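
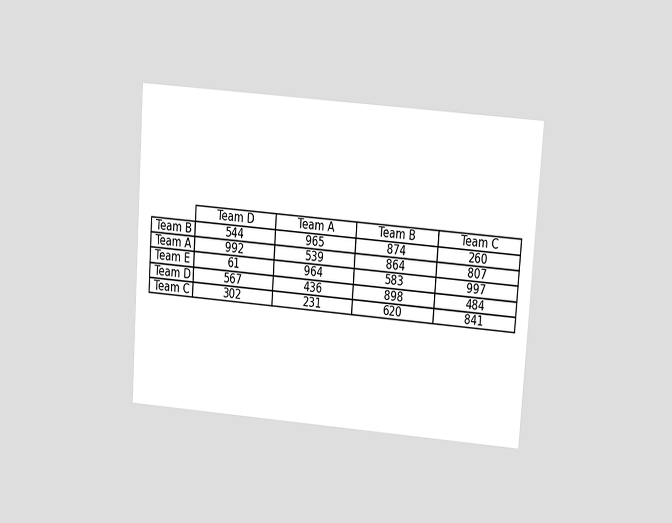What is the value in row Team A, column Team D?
The chart is tilted about 4° clockwise and viewed slightly from above. The (Team A, Team D) cell reads 992.

992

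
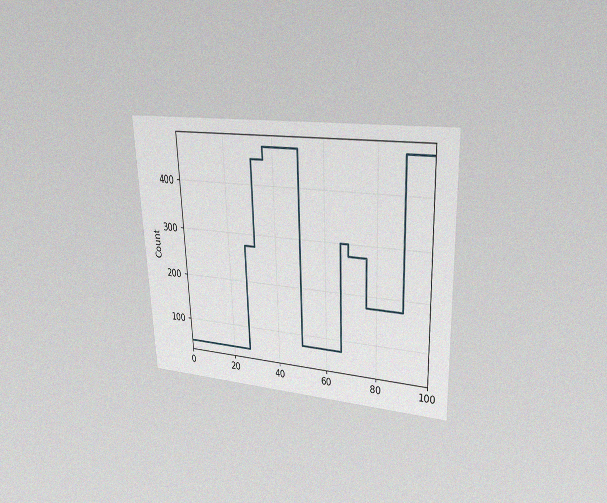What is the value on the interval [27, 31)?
The chart is tilted about 2° counter-clockwise and viewed at a slight angle, with some photo noise. On [27, 31) the step sits at 275.

275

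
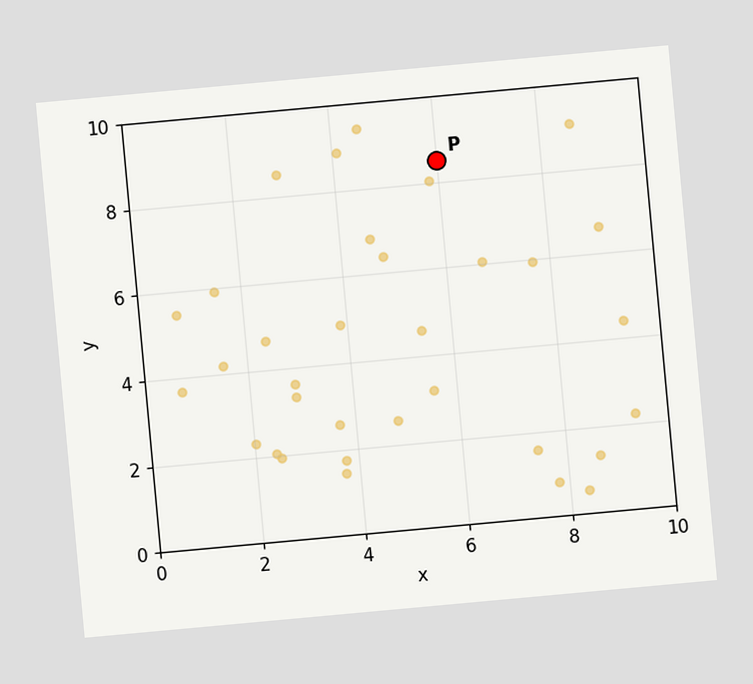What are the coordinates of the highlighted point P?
(6, 8.5)

The chart is tilted about 5° counter-clockwise. Following the gridlines from P to each axis, P sits at (6, 8.5).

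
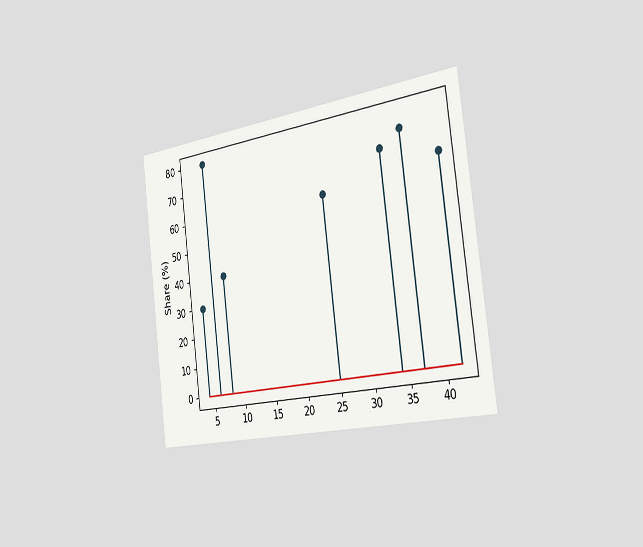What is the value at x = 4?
30%

The chart is tilted about 7° counter-clockwise and viewed slightly from the right. The stem at x=4 reaches 30%.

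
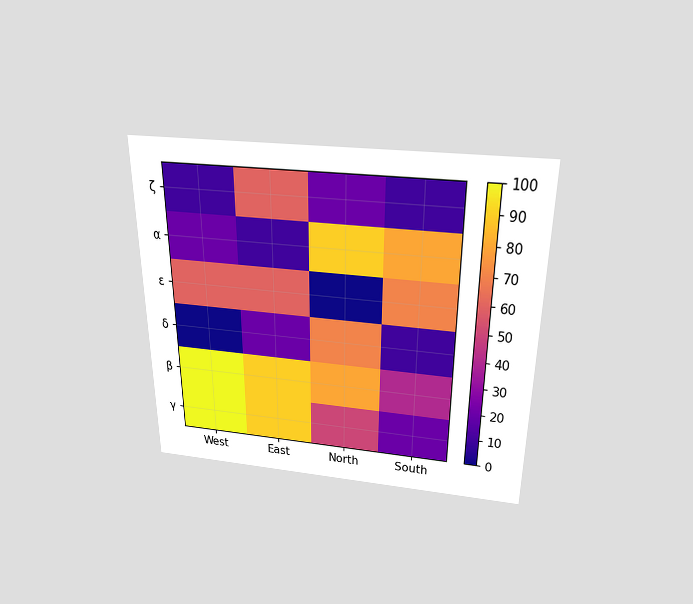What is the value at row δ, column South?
10

The chart is viewed slightly from above. Matching cell (δ, South) against the colorbar gives 10.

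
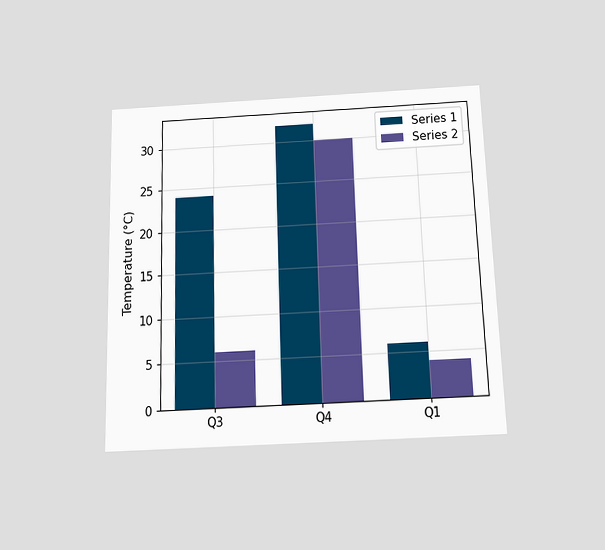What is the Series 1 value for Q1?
The chart is viewed slightly from below. The Series 1 bar at Q1 reaches 6°C on the y-axis.

6°C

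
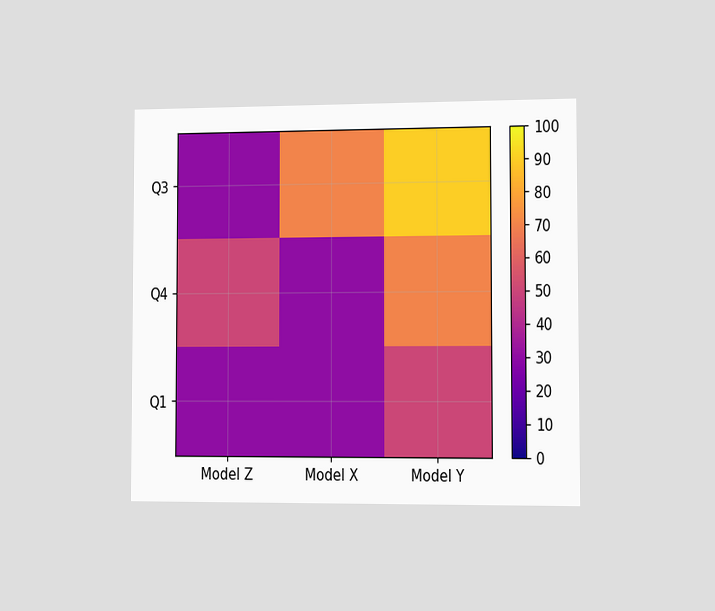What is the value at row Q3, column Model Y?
90

The chart is viewed slightly from the right. Matching cell (Q3, Model Y) against the colorbar gives 90.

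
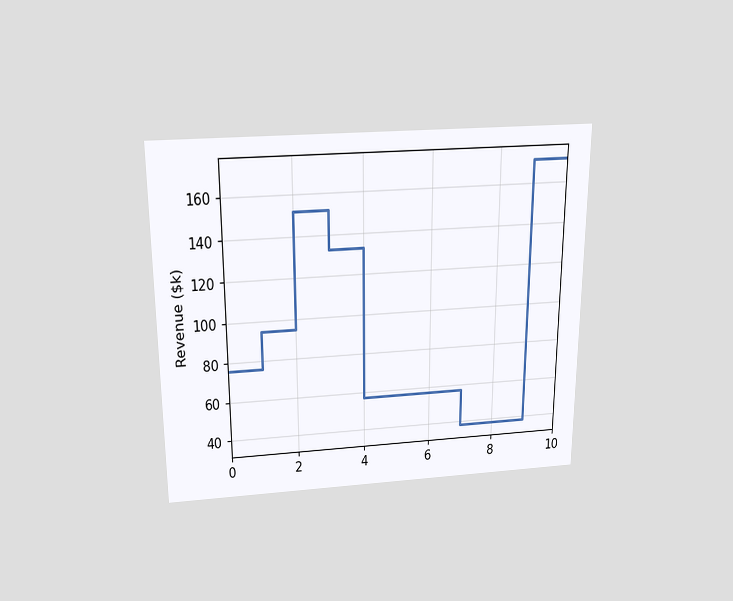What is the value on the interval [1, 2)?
$95k

The chart is viewed slightly from above. On [1, 2) the step sits at $95k.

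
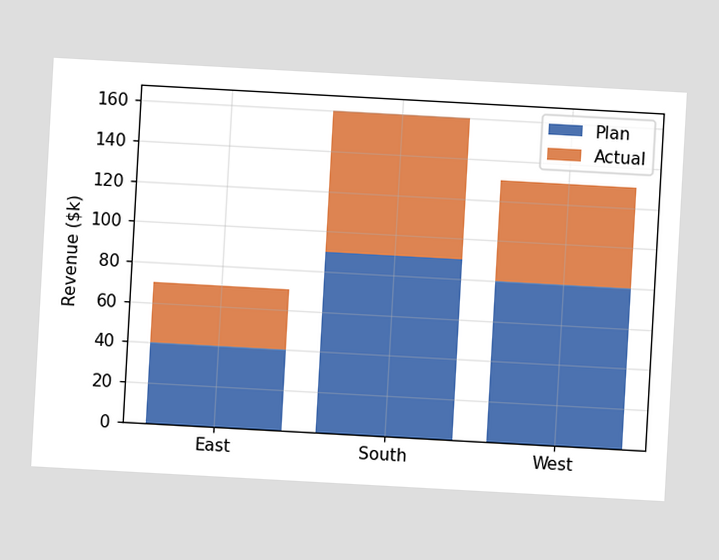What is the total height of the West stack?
The chart is tilted about 3° clockwise. The West stack's top reaches $130k on the y-axis.

$130k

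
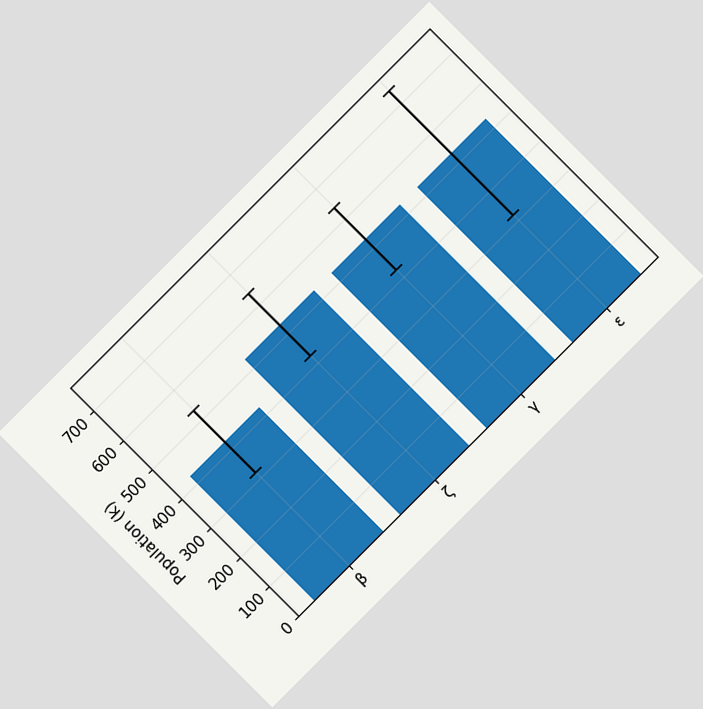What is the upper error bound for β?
530k

The chart is tilted about 45° counter-clockwise. The β bar's upper whisker reaches 530k.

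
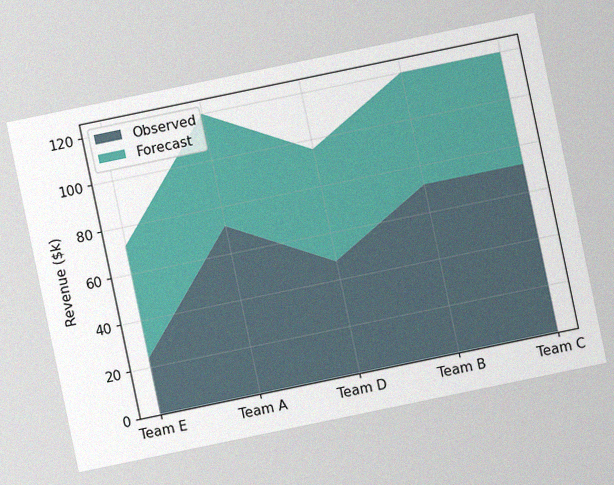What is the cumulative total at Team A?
$120k

The chart is tilted about 12° counter-clockwise, with some photo noise. The stacked total at Team A reaches $120k.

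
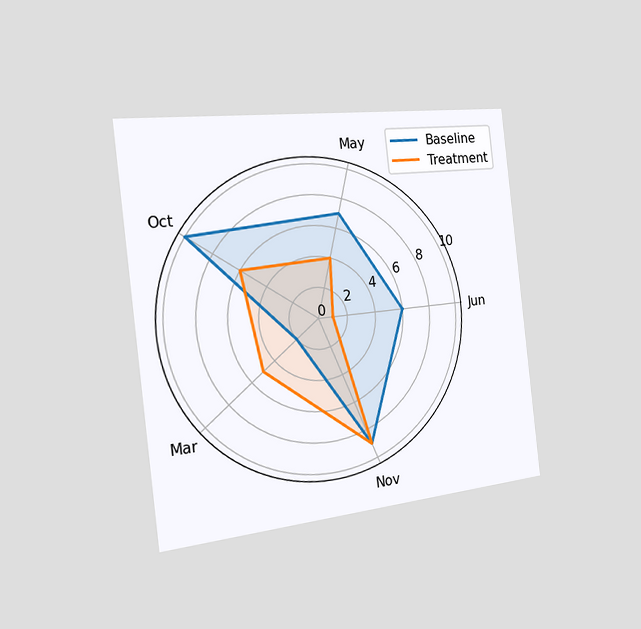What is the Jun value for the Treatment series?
The chart is tilted about 7° counter-clockwise and viewed slightly from the left. On the Jun axis, Treatment reaches 1.

1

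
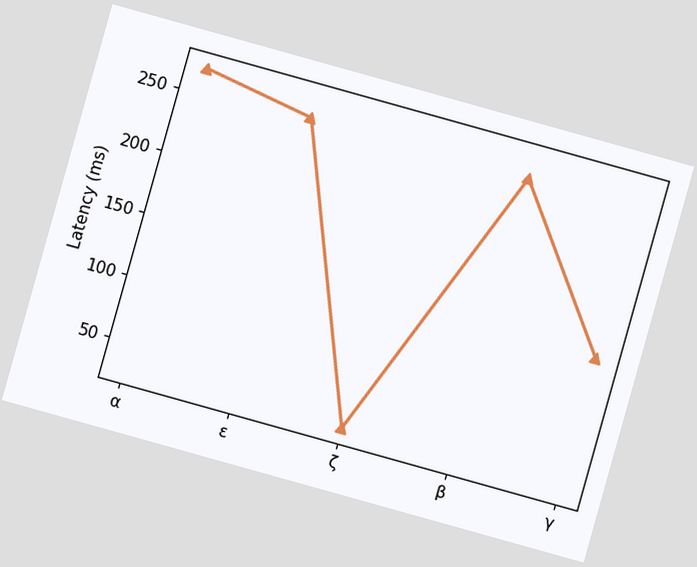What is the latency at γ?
The chart is tilted about 16° clockwise. At γ, the line is at 135ms.

135ms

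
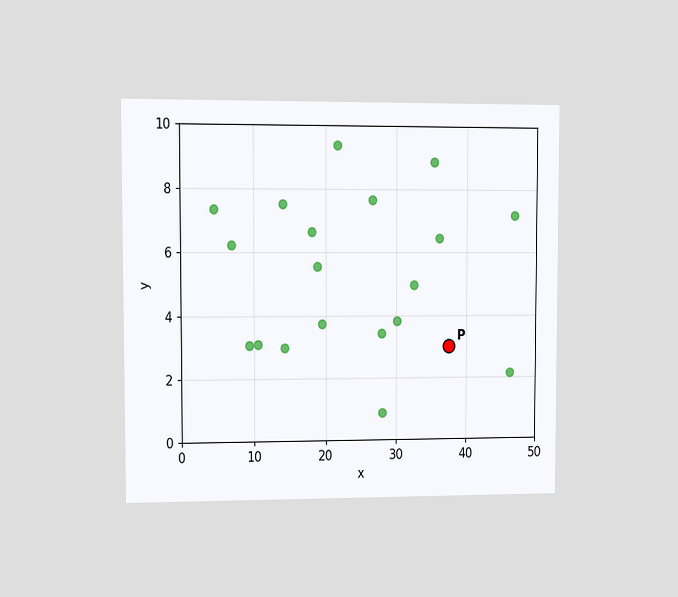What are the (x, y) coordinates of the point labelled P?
(37.5, 3)

The chart is viewed at a slight angle. Following the gridlines from P to each axis, P sits at (37.5, 3).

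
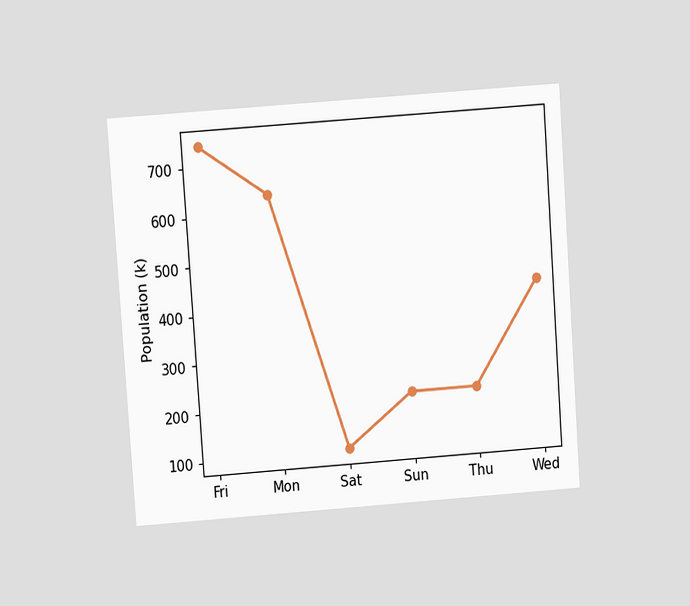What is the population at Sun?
The chart is tilted about 4° counter-clockwise and viewed at a slight angle. At Sun, the line is at 212k.

212k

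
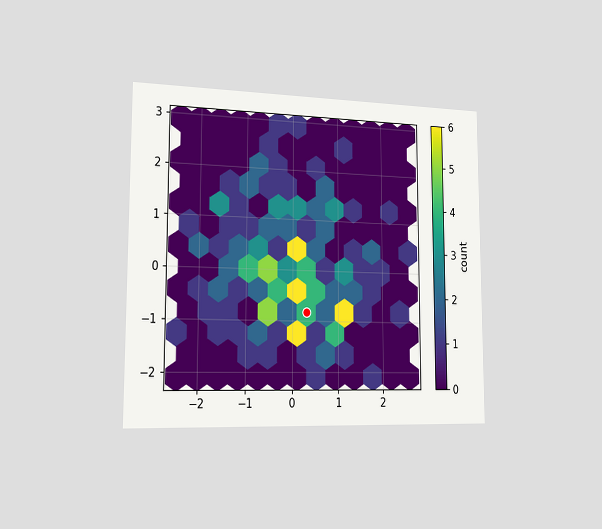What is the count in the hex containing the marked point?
The chart is viewed slightly from the left. The marked hex reads 4 on the colorbar.

4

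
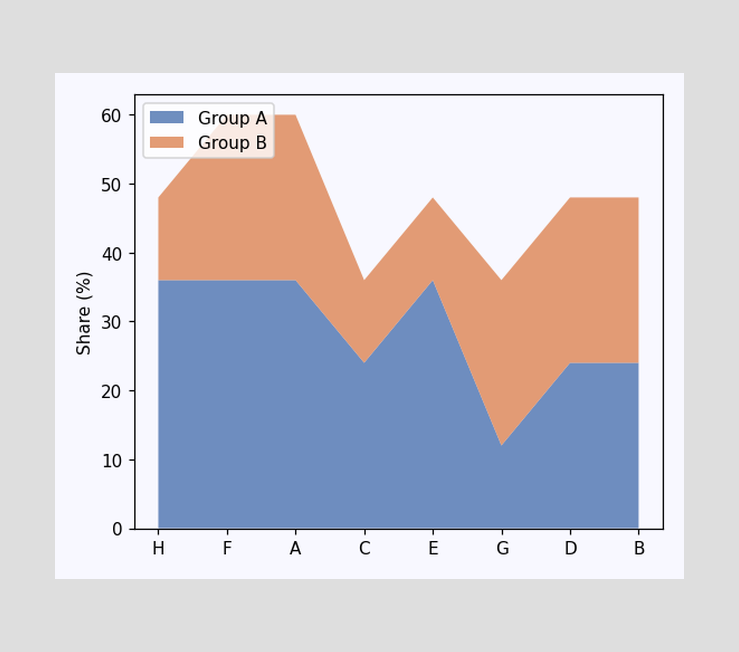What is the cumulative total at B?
48%

The stacked total at B reaches 48%.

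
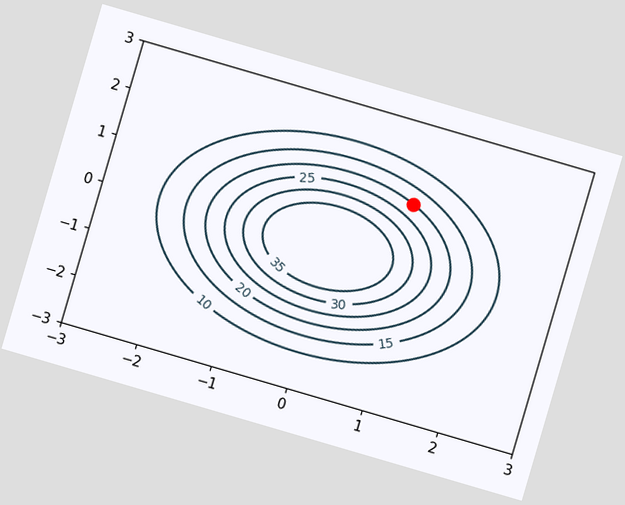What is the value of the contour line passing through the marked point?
20

The chart is tilted about 16° clockwise. The marked point sits on the contour labelled 20.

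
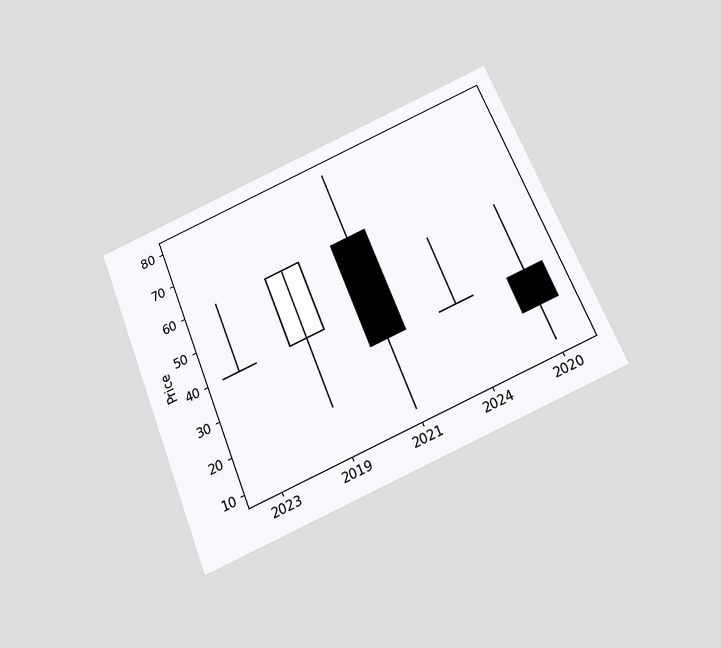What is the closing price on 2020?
20

The chart is tilted about 22° counter-clockwise and viewed slightly from below. The 2020 candle closes at 20.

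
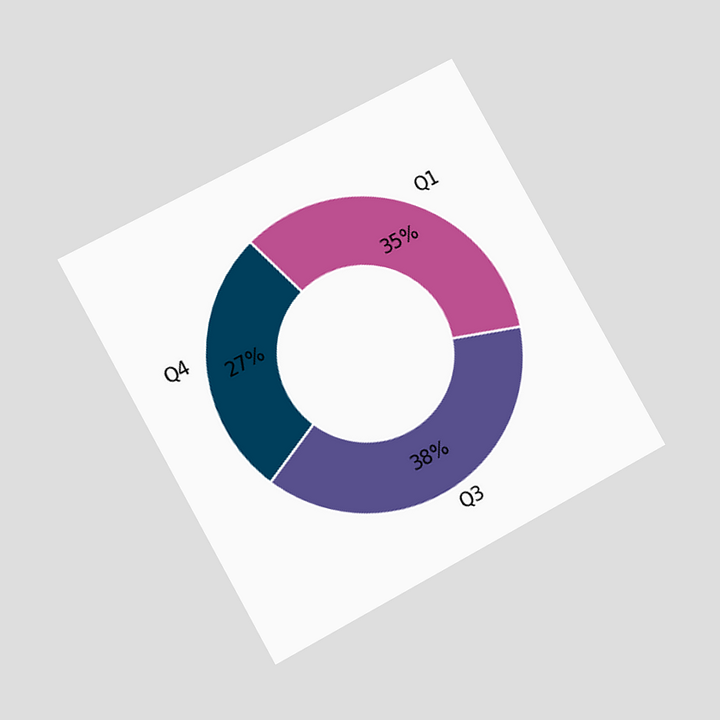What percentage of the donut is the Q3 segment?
38%

The chart is tilted about 29° counter-clockwise and viewed at a slight angle. The Q3 segment takes up 38% of the ring.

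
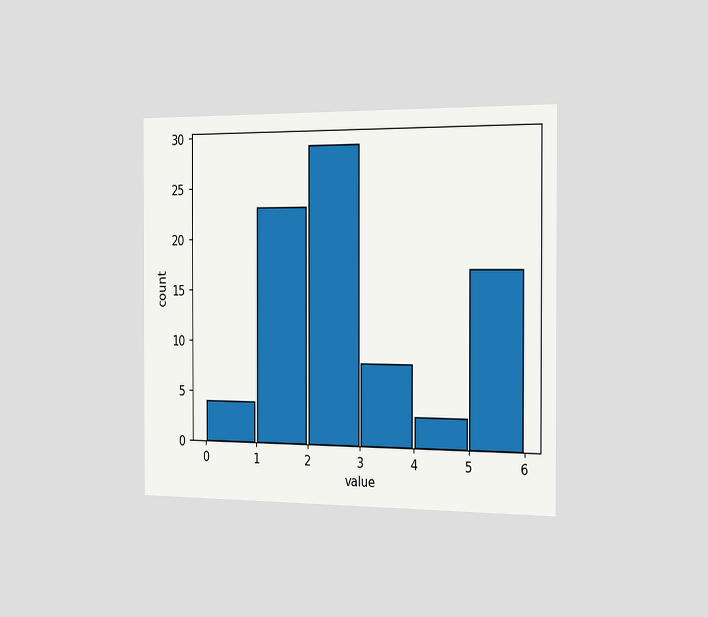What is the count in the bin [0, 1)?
4

The chart is viewed slightly from the right. The [0, 1) bin has height 4.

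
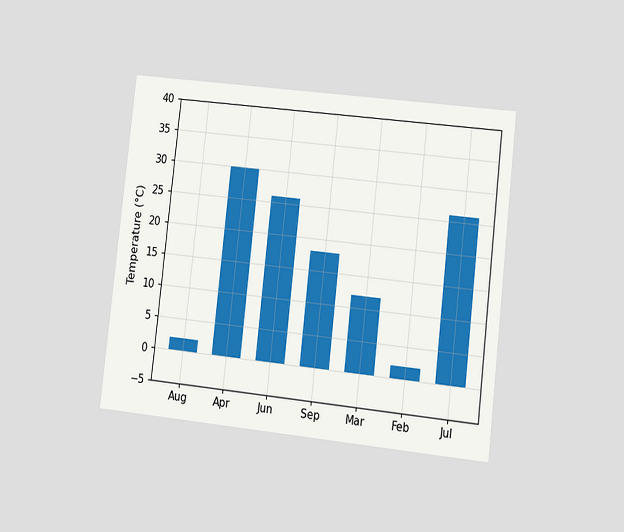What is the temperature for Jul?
26°C

The chart is tilted about 6° clockwise and viewed at a slight angle. Reading along the chart's y-axis, the Jul bar reaches 26°C.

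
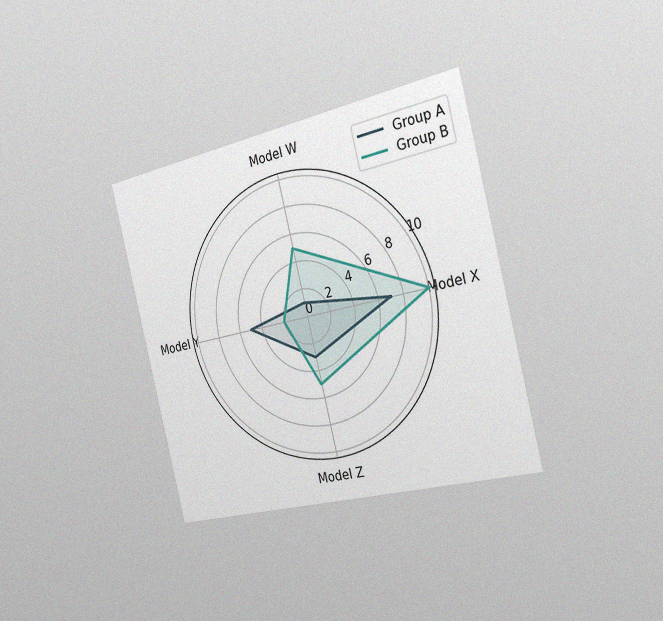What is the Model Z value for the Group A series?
The chart is tilted about 14° counter-clockwise and viewed slightly from the right, with some photo noise. On the Model Z axis, Group A reaches 3.

3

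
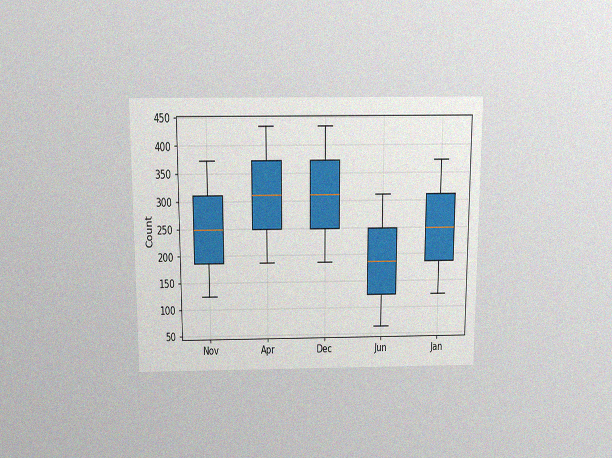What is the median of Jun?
The chart is viewed slightly from above, with some photo noise. The median line in the Jun box sits at 186.

186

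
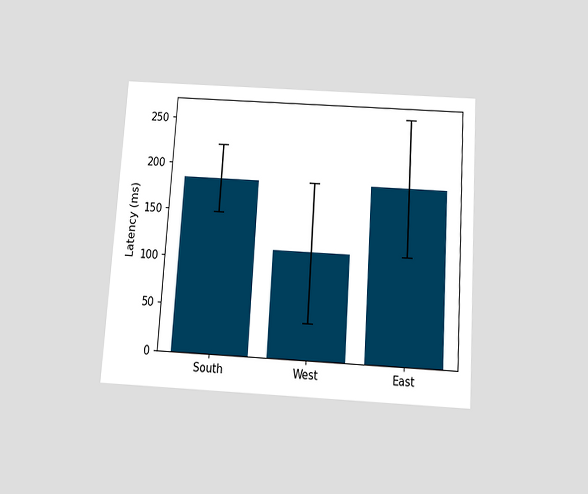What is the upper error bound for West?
The chart is tilted about 4° clockwise and viewed slightly from below. The West bar's upper whisker reaches 185ms.

185ms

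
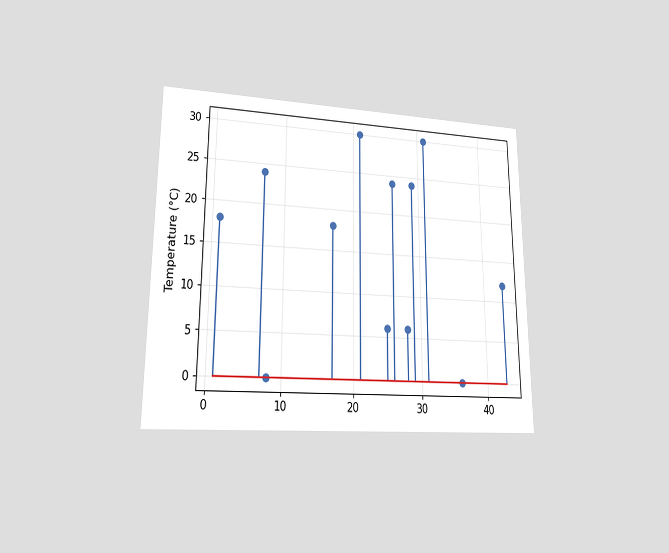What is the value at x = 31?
The chart is viewed at a slight angle. The stem at x=31 reaches 30°C.

30°C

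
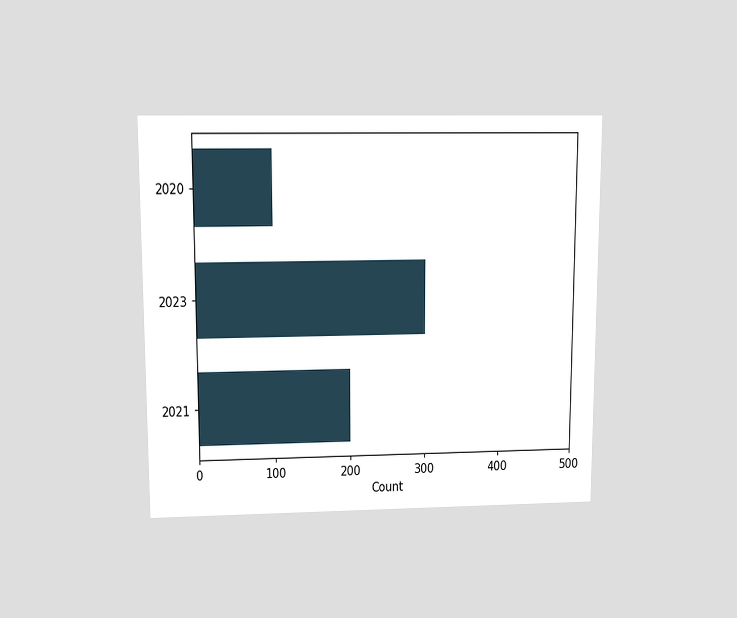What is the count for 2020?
The chart is viewed slightly from above. Reading along the chart's x-axis, the 2020 bar reaches 100.

100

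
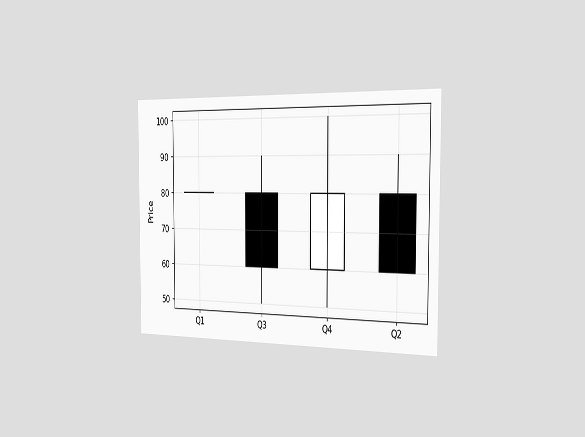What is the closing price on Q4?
80

The chart is viewed slightly from the right. The Q4 candle closes at 80.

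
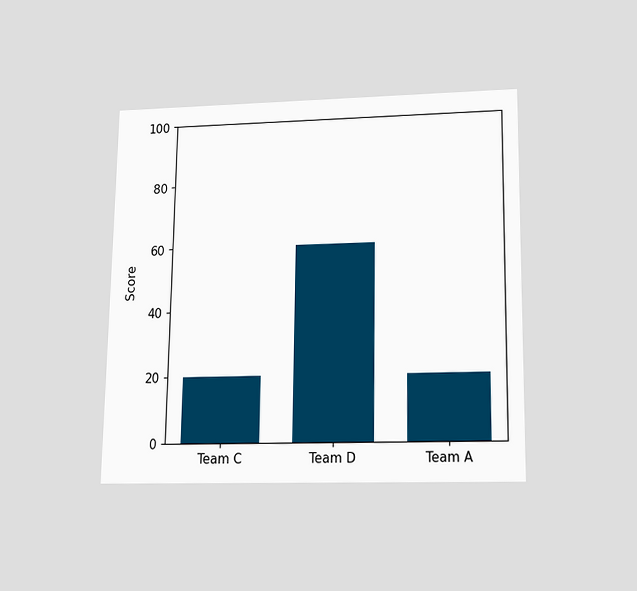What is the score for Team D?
60

The chart is viewed slightly from below. Reading along the chart's y-axis, the Team D bar reaches 60.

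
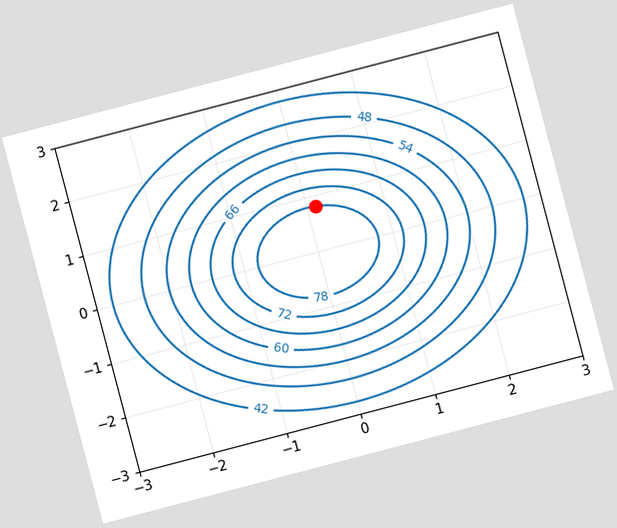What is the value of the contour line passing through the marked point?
The chart is tilted about 15° counter-clockwise. The marked point sits on the contour labelled 78.

78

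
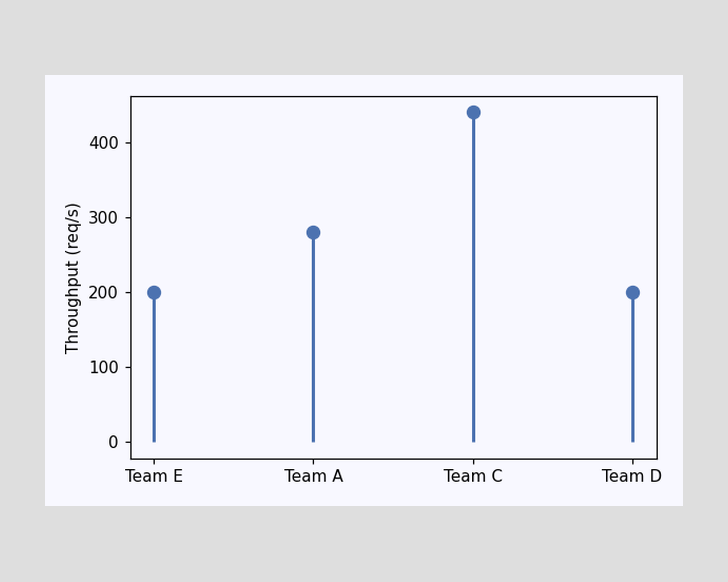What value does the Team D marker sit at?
The Team D marker sits at 200req/s.

200req/s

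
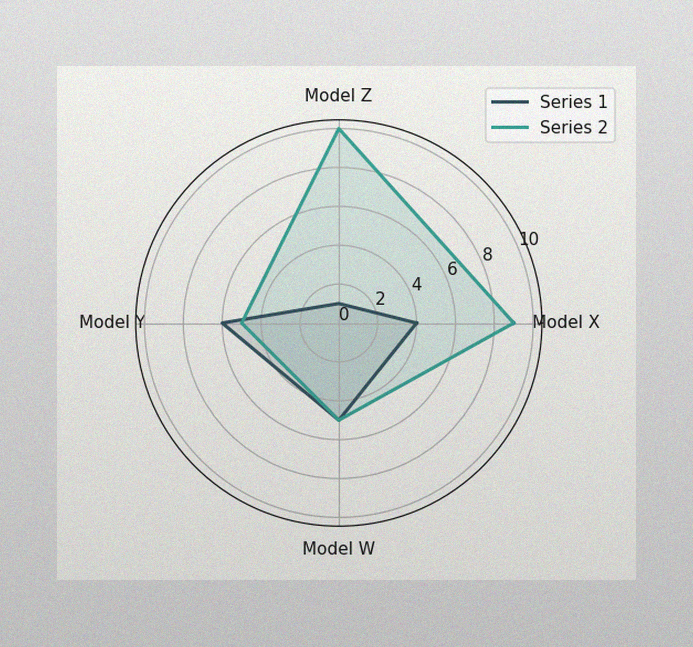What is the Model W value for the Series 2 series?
The image has some photo noise and uneven lighting. On the Model W axis, Series 2 reaches 5.

5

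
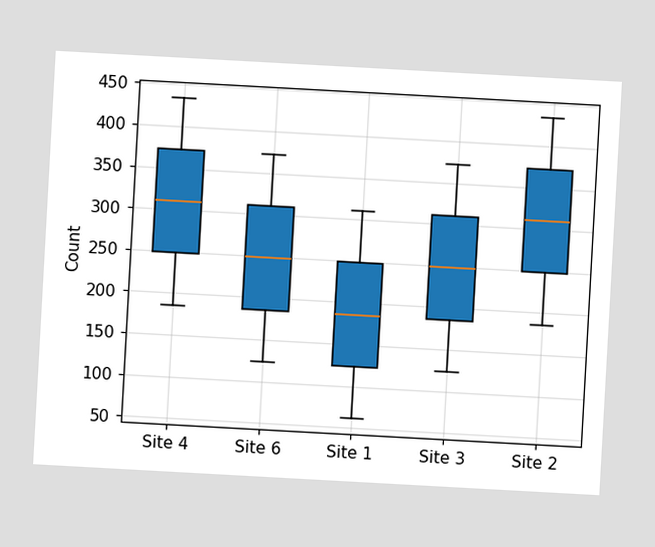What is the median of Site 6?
248

The chart is tilted about 3° clockwise. The median line in the Site 6 box sits at 248.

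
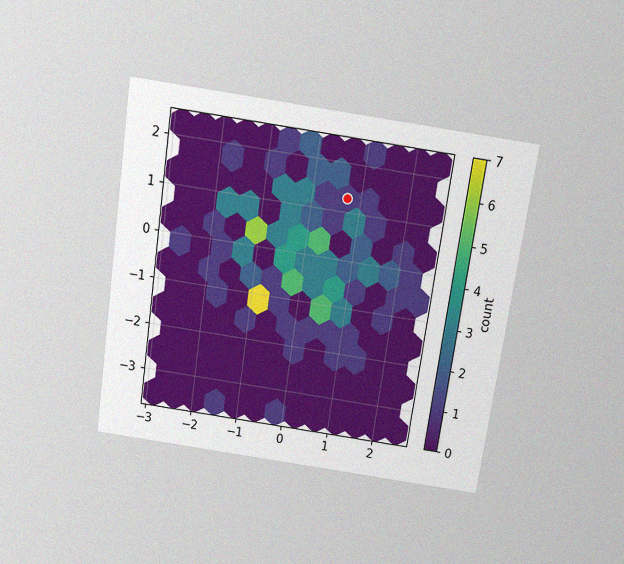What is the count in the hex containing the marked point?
The chart is tilted about 8° clockwise and viewed slightly from above, with some photo noise. The marked hex reads 1 on the colorbar.

1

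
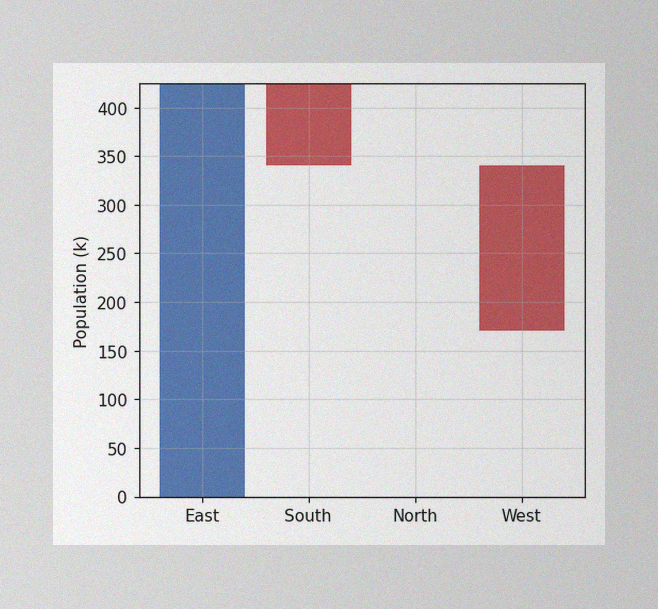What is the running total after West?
The image has some photo noise and uneven lighting. After West the running total reaches 170k.

170k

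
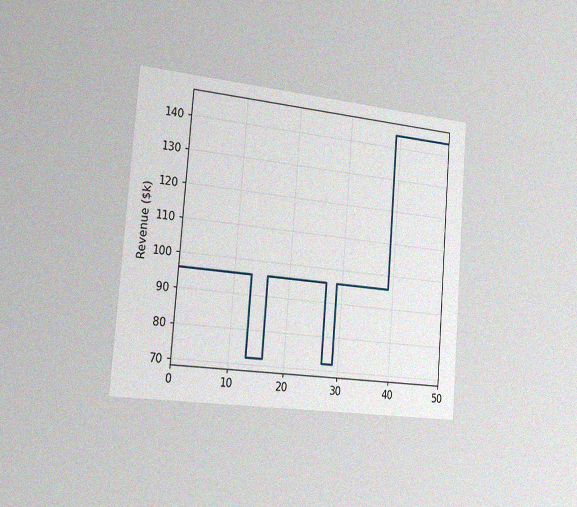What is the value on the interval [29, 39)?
The chart is tilted about 5° clockwise and viewed slightly from the left, with some photo noise. On [29, 39) the step sits at $96k.

$96k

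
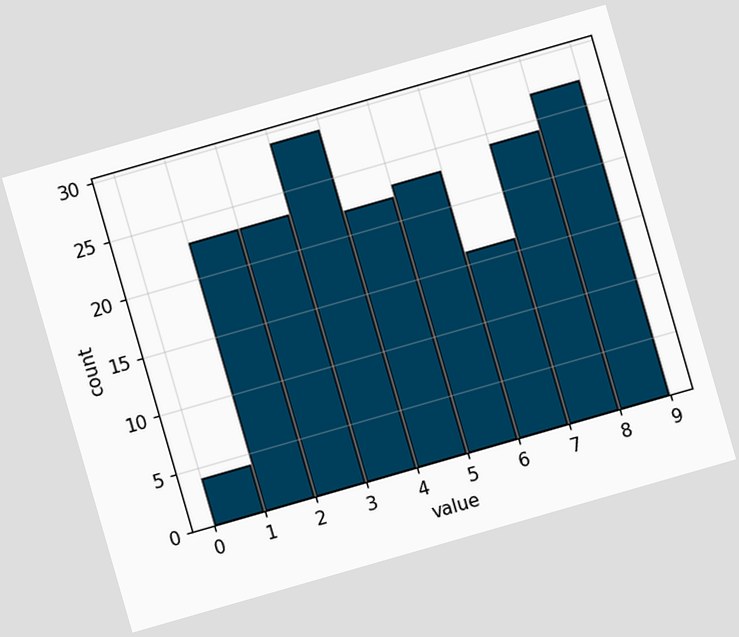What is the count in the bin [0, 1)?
4

The chart is tilted about 16° counter-clockwise. The [0, 1) bin has height 4.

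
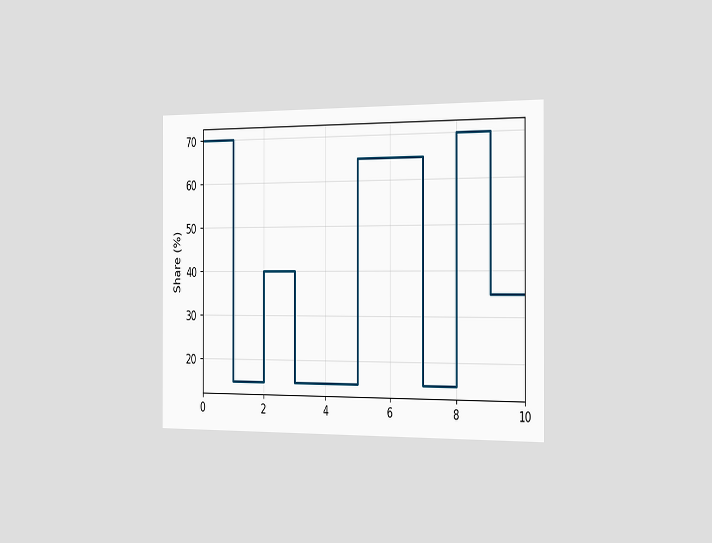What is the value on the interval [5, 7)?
65%

The chart is viewed slightly from the right. On [5, 7) the step sits at 65%.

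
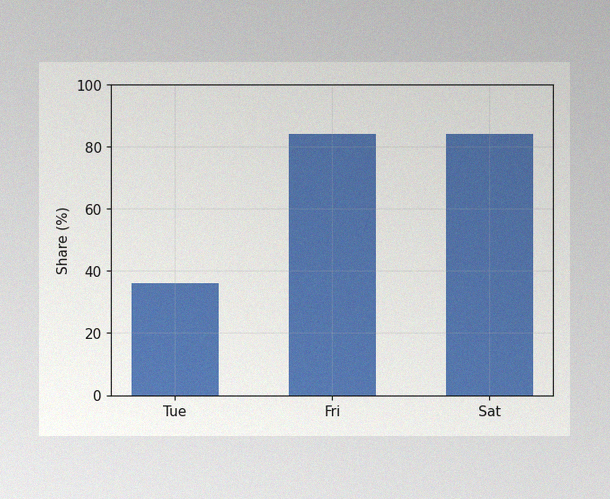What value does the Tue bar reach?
The image has some photo noise and uneven lighting. Reading along the chart's y-axis, the Tue bar reaches 36%.

36%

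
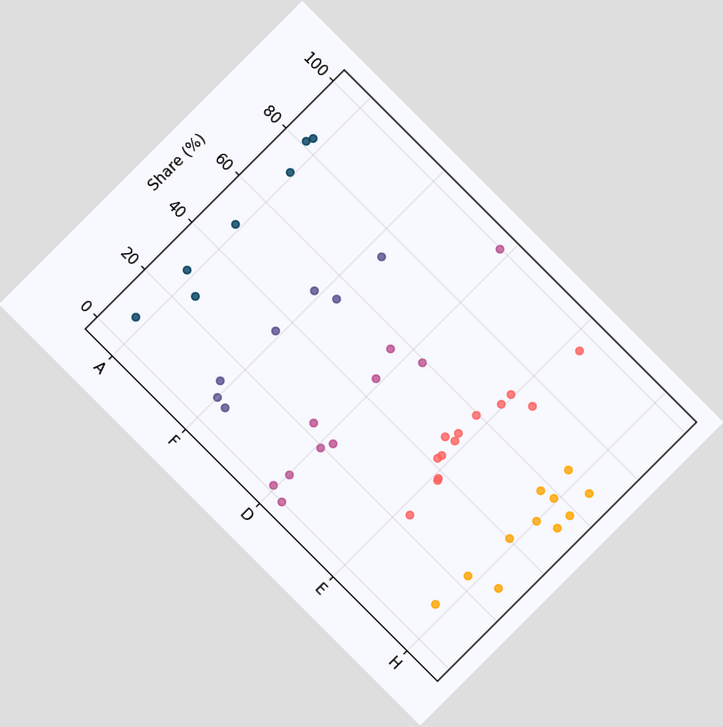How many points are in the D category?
10

The chart is tilted about 45° clockwise. Counting the markers in the D column gives 10.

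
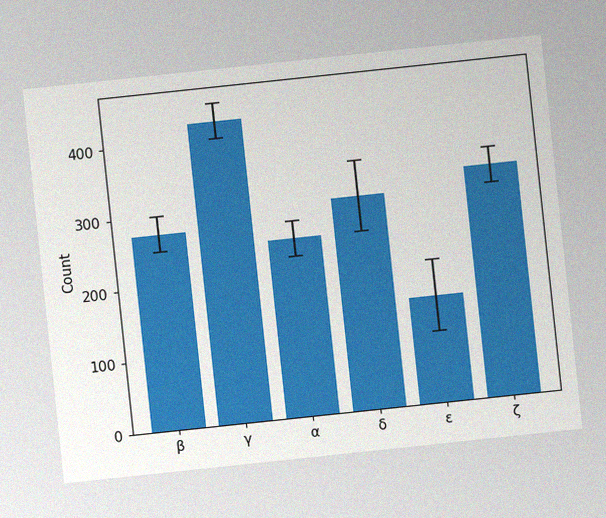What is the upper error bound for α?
275

The chart is tilted about 6° counter-clockwise, with some photo noise. The α bar's upper whisker reaches 275.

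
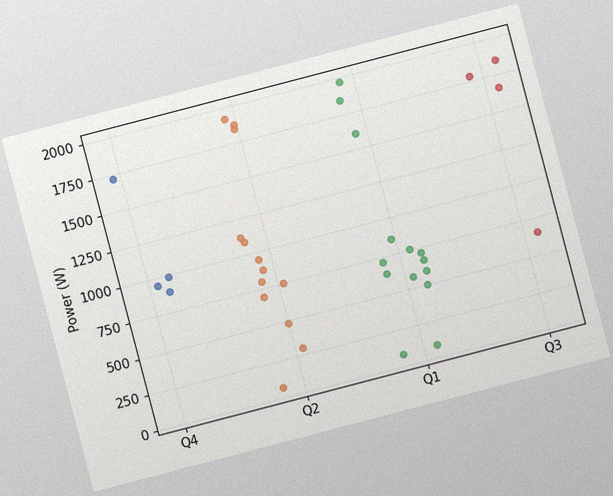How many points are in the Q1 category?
The chart is tilted about 15° counter-clockwise, with some photo noise. Counting the markers in the Q1 column gives 14.

14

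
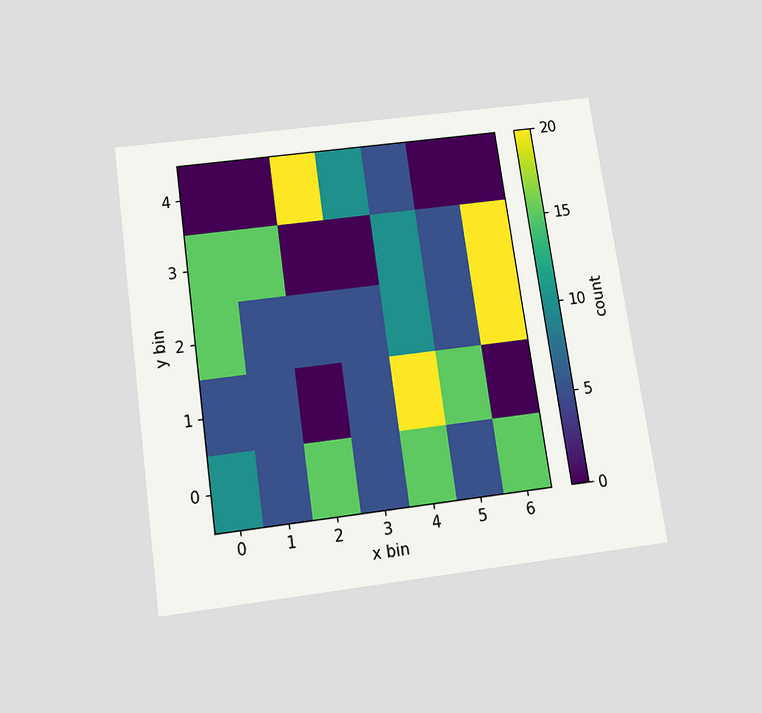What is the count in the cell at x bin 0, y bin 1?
5

The chart is tilted about 8° counter-clockwise and viewed slightly from below. Matching the cell (0, 1) against the colorbar gives 5.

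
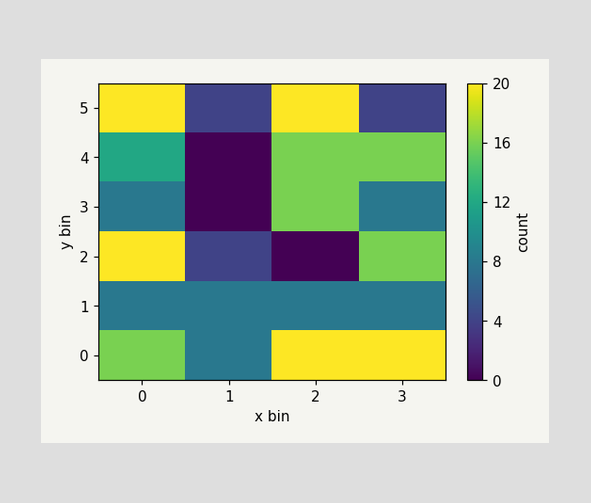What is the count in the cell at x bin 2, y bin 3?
16

Matching the cell (2, 3) against the colorbar gives 16.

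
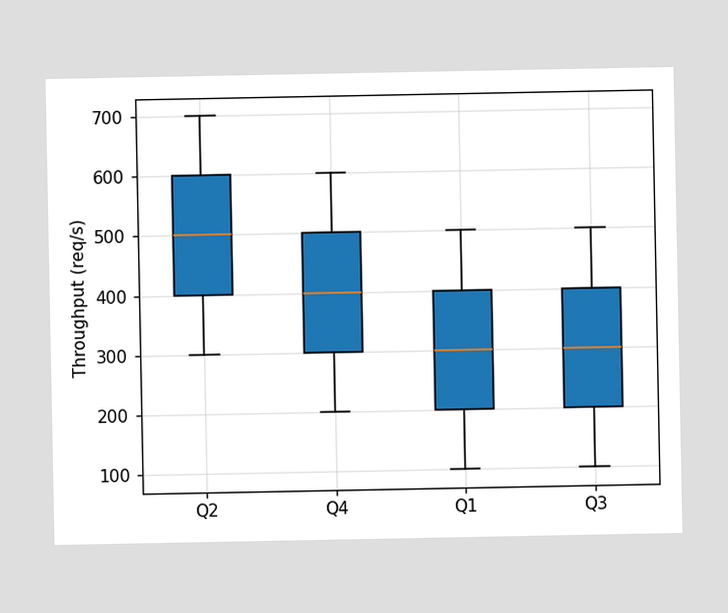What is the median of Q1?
The median line in the Q1 box sits at 300req/s.

300req/s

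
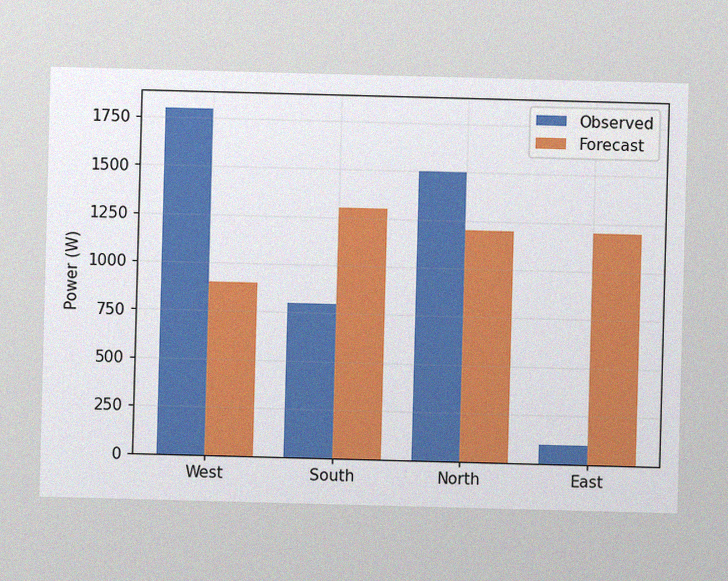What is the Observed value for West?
1800W

The image has some photo noise and uneven lighting. The Observed bar at West reaches 1800W on the y-axis.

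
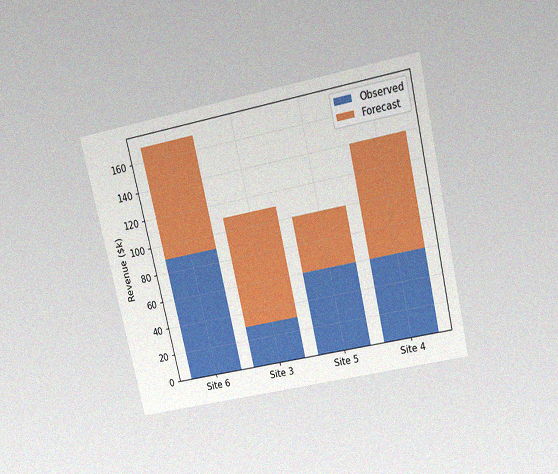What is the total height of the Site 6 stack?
$170k

The chart is tilted about 13° counter-clockwise and viewed slightly from above, with some photo noise. The Site 6 stack's top reaches $170k on the y-axis.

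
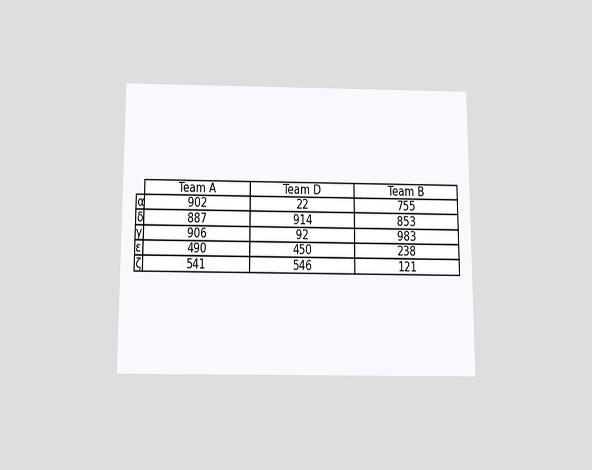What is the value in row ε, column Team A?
The chart is viewed slightly from below. The (ε, Team A) cell reads 490.

490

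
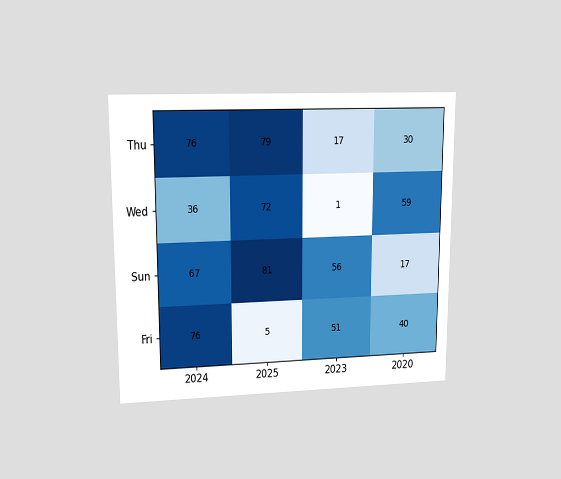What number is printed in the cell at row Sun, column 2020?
17

The chart is viewed at a slight angle. The (Sun, 2020) cell reads 17.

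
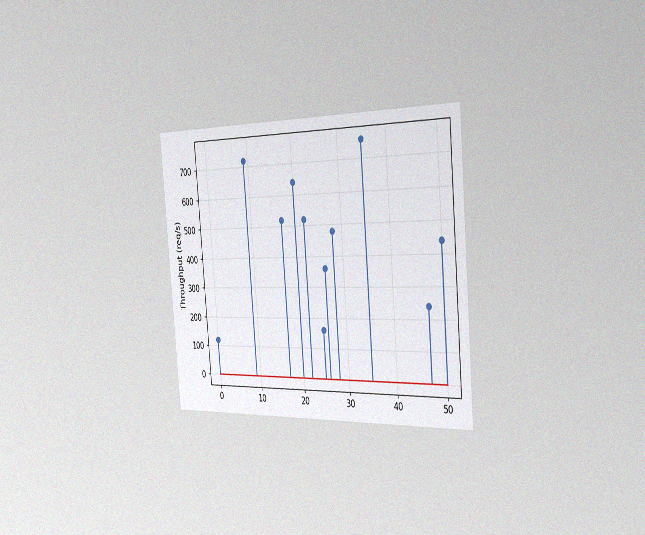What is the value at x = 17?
520req/s

The chart is tilted about 5° counter-clockwise and viewed slightly from the right, with some photo noise. The stem at x=17 reaches 520req/s.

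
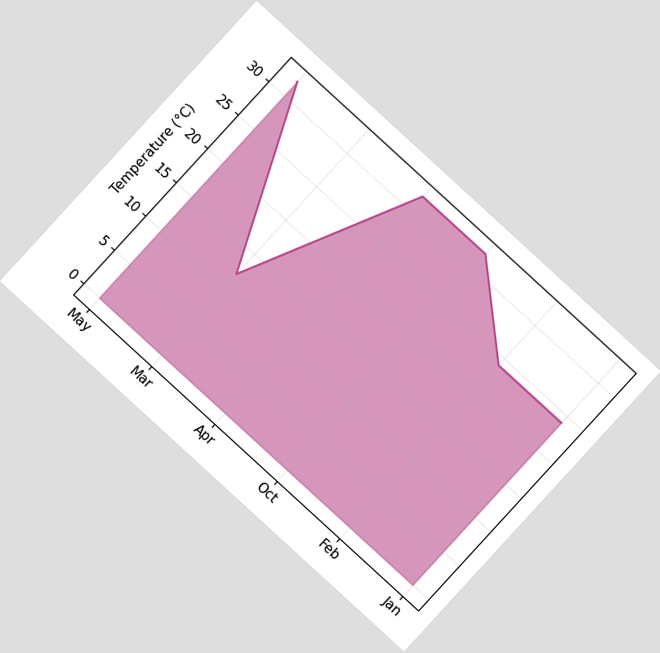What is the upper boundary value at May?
32°C

The chart is tilted about 42° clockwise. At May the upper boundary is at 32°C.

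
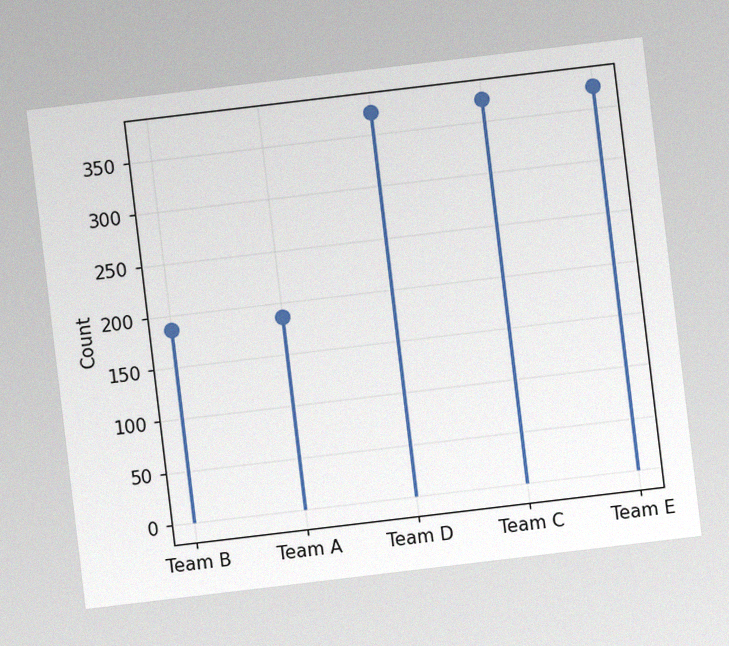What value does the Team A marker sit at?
186

The chart is tilted about 7° counter-clockwise, with some photo noise. The Team A marker sits at 186.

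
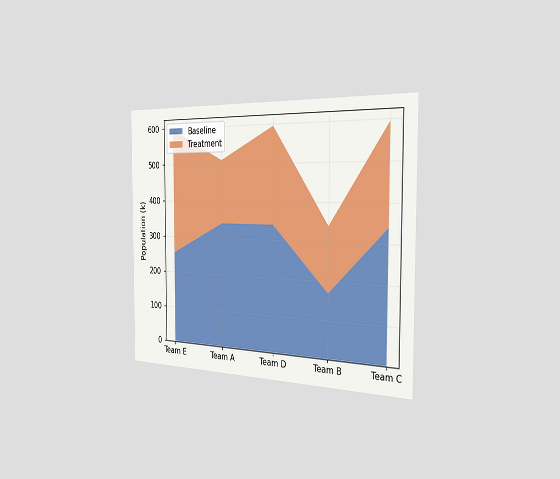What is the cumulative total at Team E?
595k

The chart is viewed slightly from the right. The stacked total at Team E reaches 595k.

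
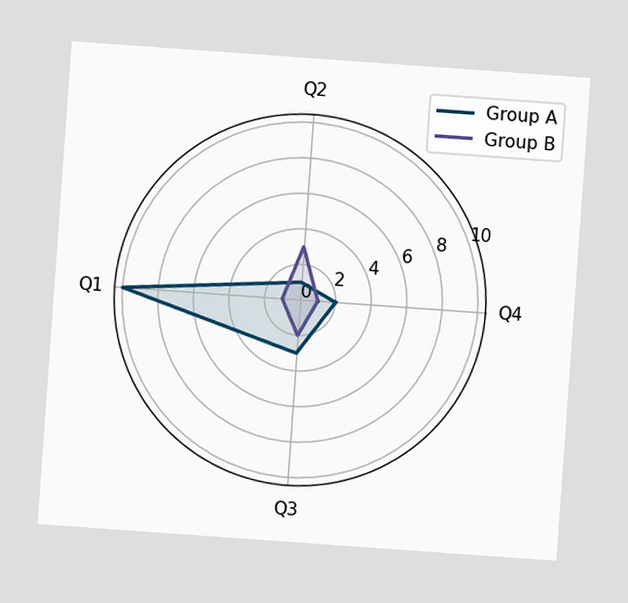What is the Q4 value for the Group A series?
2

The chart is tilted about 4° clockwise. On the Q4 axis, Group A reaches 2.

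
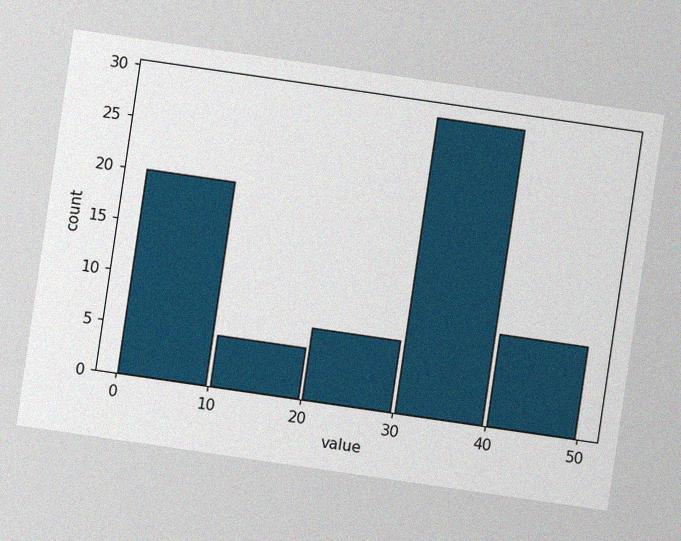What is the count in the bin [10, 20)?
5

The chart is tilted about 8° clockwise, with some photo noise. The [10, 20) bin has height 5.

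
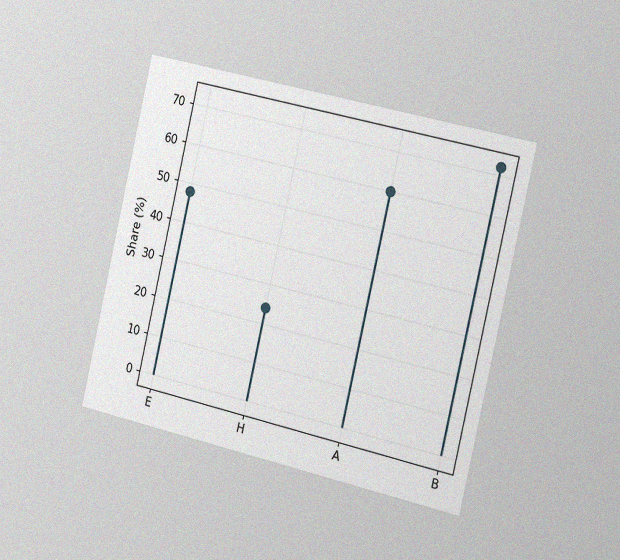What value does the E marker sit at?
The chart is tilted about 13° clockwise and viewed slightly from the right, with some photo noise. The E marker sits at 48%.

48%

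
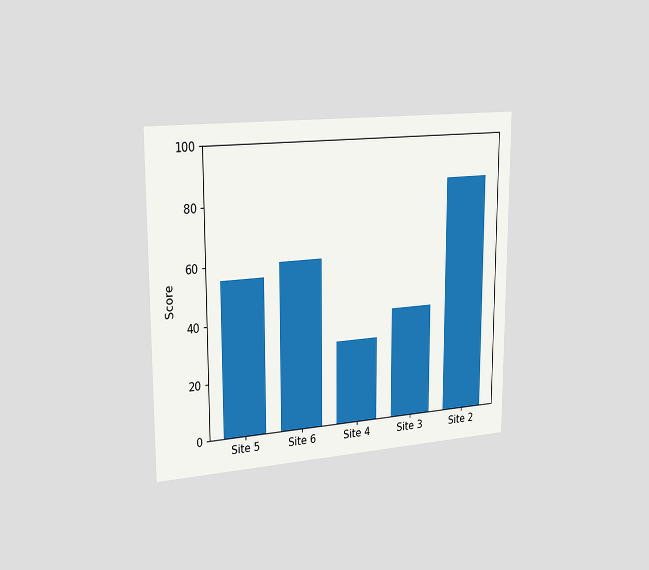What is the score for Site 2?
The chart is viewed slightly from the left. Reading along the chart's y-axis, the Site 2 bar reaches 85.

85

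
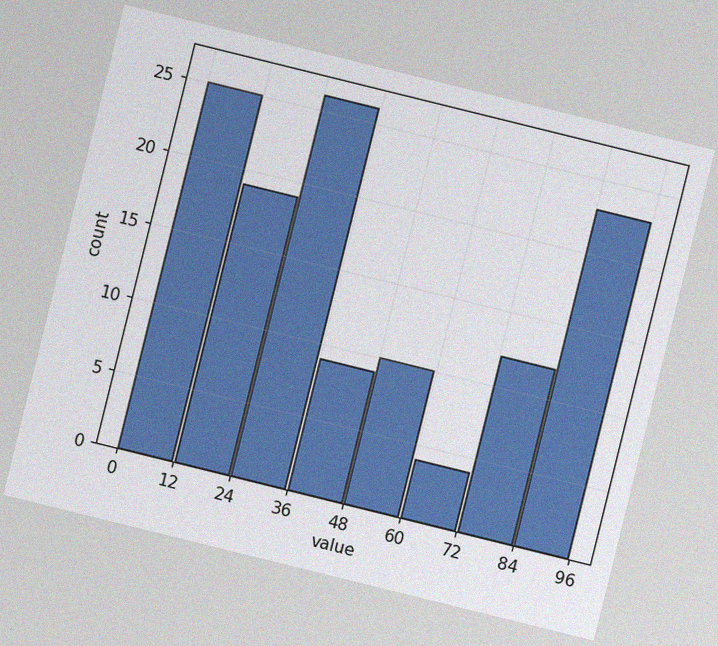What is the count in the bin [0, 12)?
The chart is tilted about 14° clockwise, with some photo noise. The [0, 12) bin has height 25.

25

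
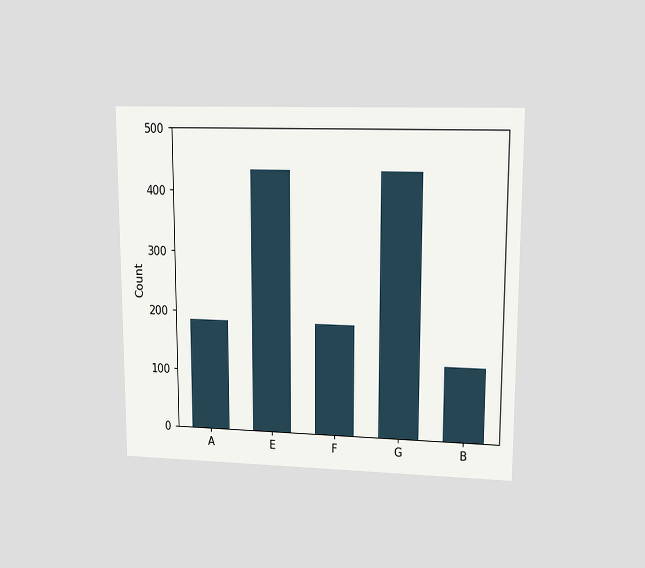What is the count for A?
186

The chart is viewed at a slight angle. Reading along the chart's y-axis, the A bar reaches 186.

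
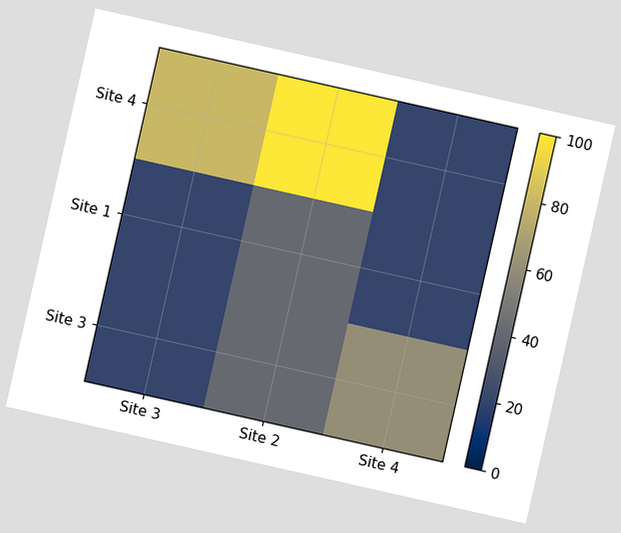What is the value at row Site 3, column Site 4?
60

The chart is tilted about 13° clockwise. Matching cell (Site 3, Site 4) against the colorbar gives 60.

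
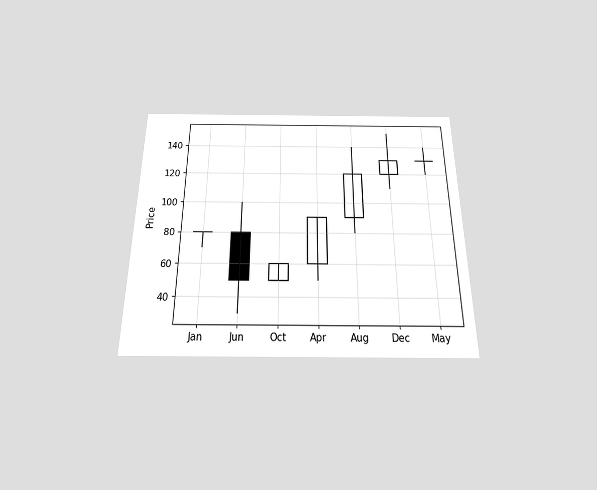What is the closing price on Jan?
80

The chart is viewed slightly from below. The Jan candle closes at 80.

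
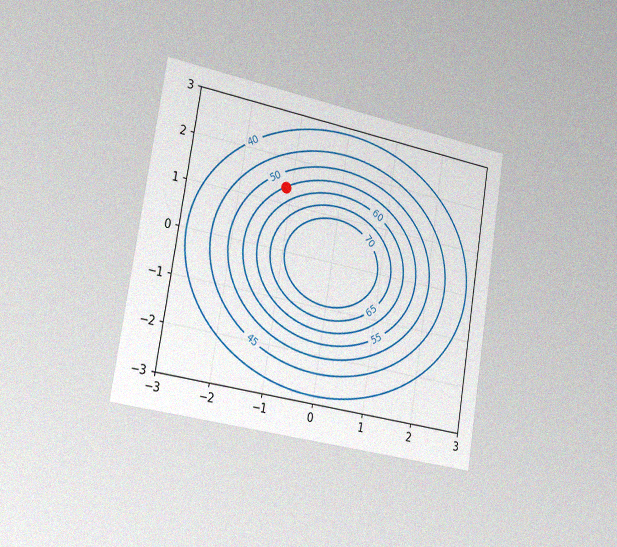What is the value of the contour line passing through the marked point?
55

The chart is tilted about 9° clockwise and viewed slightly from the left, with some photo noise. The marked point sits on the contour labelled 55.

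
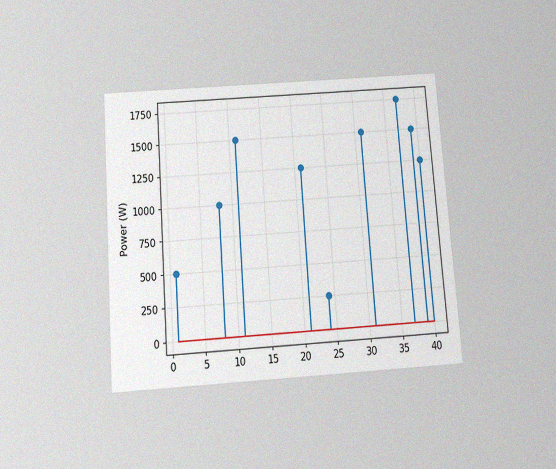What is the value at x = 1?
500W

The chart is tilted about 4° counter-clockwise and viewed slightly from below, with some photo noise. The stem at x=1 reaches 500W.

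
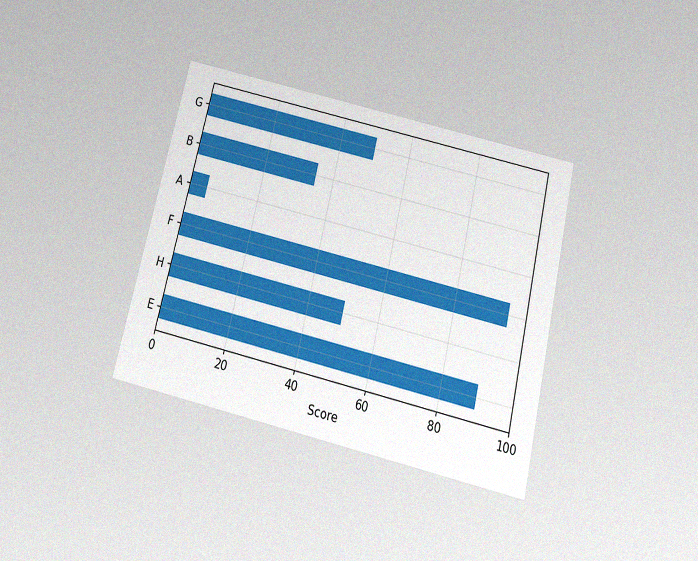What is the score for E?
The chart is tilted about 13° clockwise and viewed slightly from below, with some photo noise. Reading along the chart's x-axis, the E bar reaches 90.

90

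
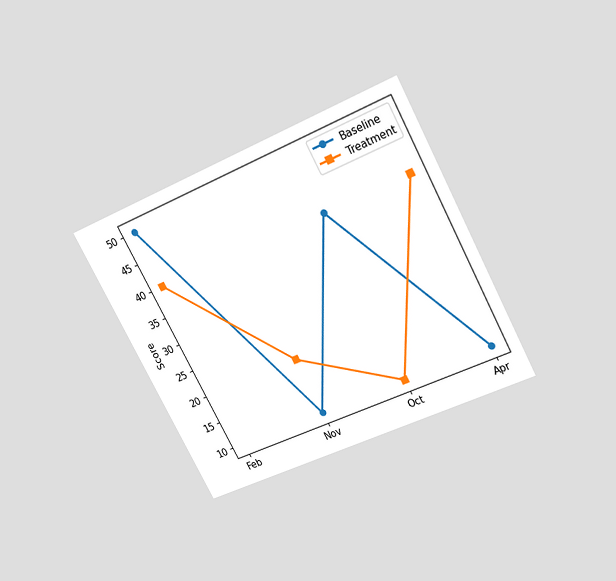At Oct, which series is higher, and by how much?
Baseline, by 30

The chart is tilted about 28° counter-clockwise and viewed slightly from above. At Oct, Baseline sits above the other line by 30.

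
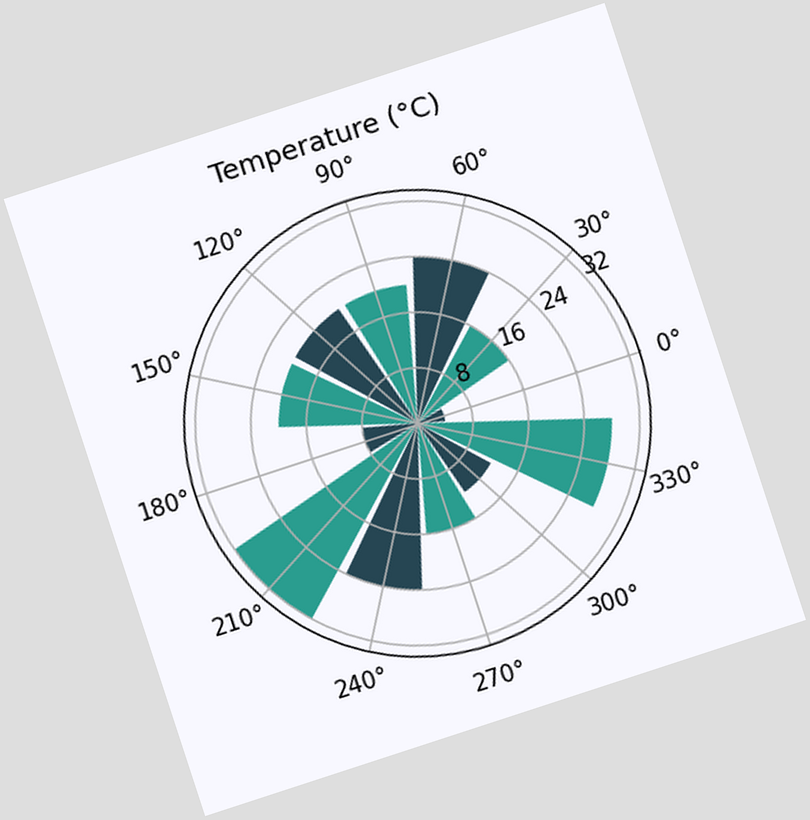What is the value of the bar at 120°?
20°C

The chart is tilted about 18° counter-clockwise. The bar at 120° reaches 20°C on the radial axis.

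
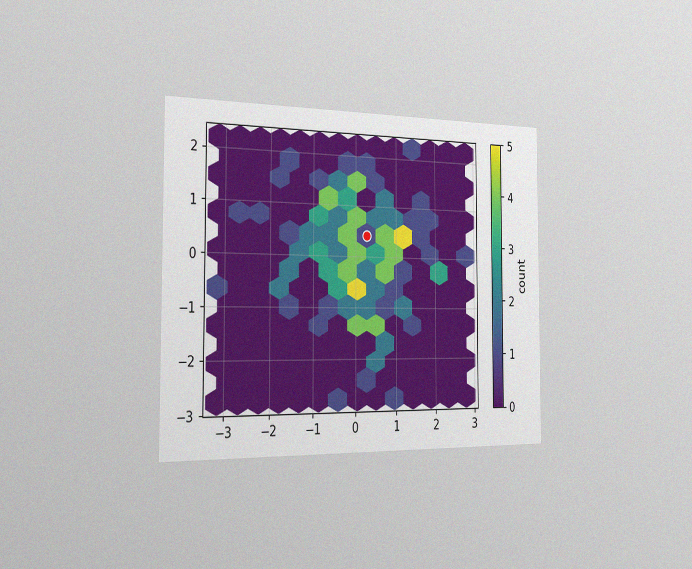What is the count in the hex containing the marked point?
The chart is viewed slightly from the left, with some photo noise. The marked hex reads 1 on the colorbar.

1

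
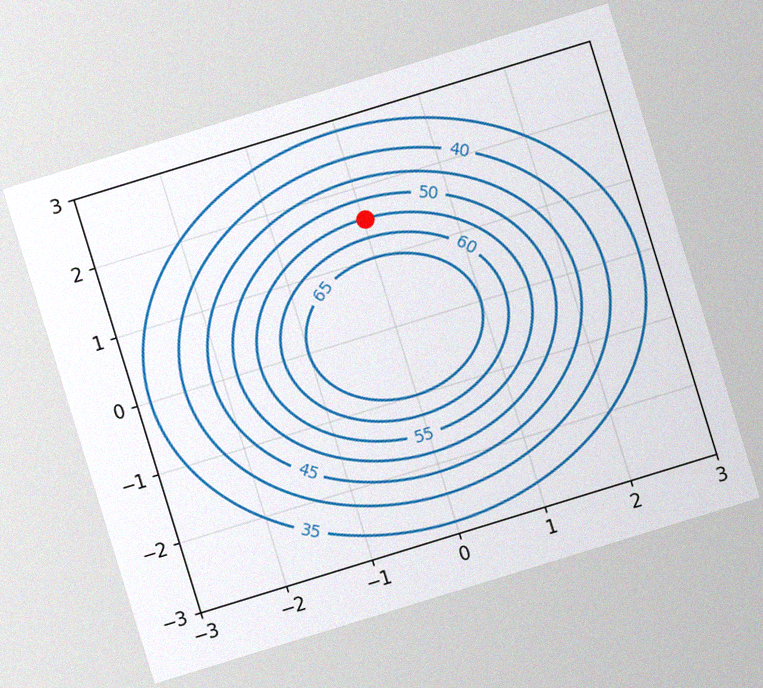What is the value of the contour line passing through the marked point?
55

The chart is tilted about 17° counter-clockwise, with some photo noise. The marked point sits on the contour labelled 55.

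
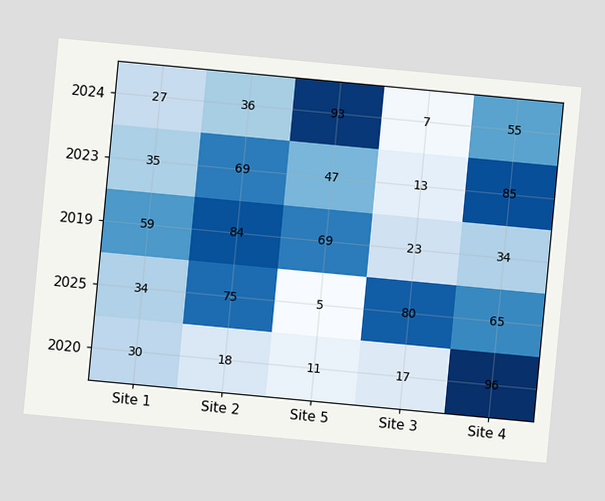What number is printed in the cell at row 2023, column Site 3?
The chart is tilted about 5° clockwise. The (2023, Site 3) cell reads 13.

13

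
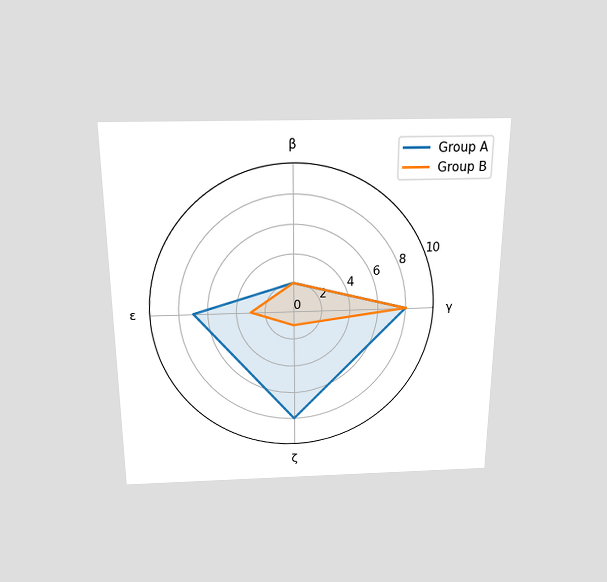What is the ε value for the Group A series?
7

The chart is viewed slightly from above. On the ε axis, Group A reaches 7.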